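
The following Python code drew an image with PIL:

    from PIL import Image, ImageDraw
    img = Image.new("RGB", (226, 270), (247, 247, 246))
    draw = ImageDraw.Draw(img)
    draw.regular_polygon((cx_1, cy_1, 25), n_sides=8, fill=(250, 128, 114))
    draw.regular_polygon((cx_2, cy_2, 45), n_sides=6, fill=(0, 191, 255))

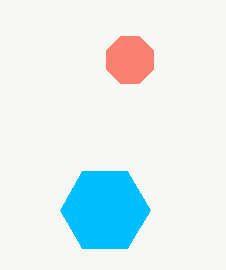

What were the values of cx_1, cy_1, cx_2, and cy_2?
cx_1 = 130; cy_1 = 60; cx_2 = 105; cy_2 = 210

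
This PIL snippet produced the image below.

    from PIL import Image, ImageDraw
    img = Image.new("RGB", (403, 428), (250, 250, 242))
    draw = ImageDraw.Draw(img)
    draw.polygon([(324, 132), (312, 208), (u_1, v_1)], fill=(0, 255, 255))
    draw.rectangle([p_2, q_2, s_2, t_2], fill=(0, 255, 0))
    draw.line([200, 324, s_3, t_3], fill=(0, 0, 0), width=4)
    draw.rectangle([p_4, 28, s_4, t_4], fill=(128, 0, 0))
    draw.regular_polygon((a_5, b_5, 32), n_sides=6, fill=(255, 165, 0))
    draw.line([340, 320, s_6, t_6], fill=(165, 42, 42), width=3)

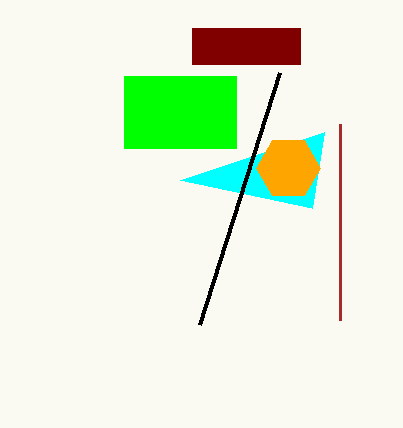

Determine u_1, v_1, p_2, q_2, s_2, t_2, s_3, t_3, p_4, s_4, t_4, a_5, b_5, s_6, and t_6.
u_1 = 180, v_1 = 180, p_2 = 124, q_2 = 76, s_2 = 236, t_2 = 148, s_3 = 280, t_3 = 72, p_4 = 192, s_4 = 300, t_4 = 64, a_5 = 288, b_5 = 168, s_6 = 340, t_6 = 124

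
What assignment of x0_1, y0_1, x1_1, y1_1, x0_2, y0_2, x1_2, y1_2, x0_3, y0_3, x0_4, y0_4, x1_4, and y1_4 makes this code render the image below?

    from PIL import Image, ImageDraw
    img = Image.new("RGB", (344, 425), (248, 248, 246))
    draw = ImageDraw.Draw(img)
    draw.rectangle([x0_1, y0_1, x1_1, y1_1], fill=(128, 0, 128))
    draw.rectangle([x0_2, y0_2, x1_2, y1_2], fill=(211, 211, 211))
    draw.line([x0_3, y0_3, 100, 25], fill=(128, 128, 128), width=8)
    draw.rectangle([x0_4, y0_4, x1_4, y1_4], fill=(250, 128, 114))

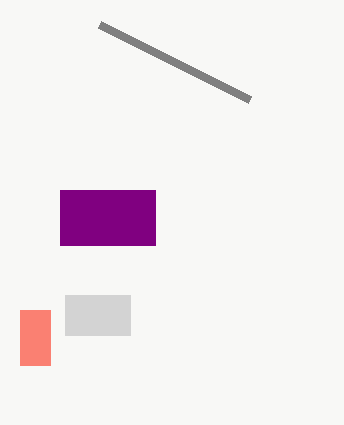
x0_1 = 60
y0_1 = 190
x1_1 = 155
y1_1 = 245
x0_2 = 65
y0_2 = 295
x1_2 = 130
y1_2 = 335
x0_3 = 250
y0_3 = 100
x0_4 = 20
y0_4 = 310
x1_4 = 50
y1_4 = 365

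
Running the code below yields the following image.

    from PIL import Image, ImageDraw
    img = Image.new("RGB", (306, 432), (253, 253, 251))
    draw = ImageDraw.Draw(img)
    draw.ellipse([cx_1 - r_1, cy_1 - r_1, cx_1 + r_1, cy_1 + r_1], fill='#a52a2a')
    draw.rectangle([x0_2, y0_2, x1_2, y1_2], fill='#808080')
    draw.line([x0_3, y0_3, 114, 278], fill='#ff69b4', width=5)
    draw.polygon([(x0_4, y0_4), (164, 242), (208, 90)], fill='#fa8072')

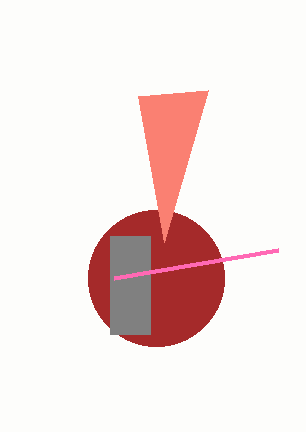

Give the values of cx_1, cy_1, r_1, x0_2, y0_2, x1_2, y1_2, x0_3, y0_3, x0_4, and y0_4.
cx_1 = 156, cy_1 = 278, r_1 = 68, x0_2 = 110, y0_2 = 236, x1_2 = 150, y1_2 = 334, x0_3 = 278, y0_3 = 250, x0_4 = 138, y0_4 = 96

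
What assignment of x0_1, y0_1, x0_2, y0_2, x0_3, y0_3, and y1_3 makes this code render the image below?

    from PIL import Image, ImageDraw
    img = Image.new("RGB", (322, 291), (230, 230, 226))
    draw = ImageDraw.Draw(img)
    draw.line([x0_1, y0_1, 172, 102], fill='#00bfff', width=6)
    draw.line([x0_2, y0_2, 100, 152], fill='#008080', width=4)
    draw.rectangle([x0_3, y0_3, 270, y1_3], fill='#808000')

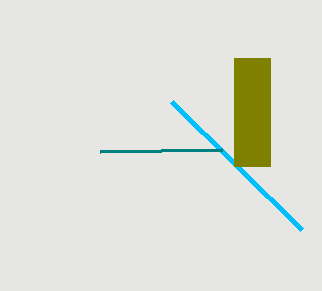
x0_1 = 302, y0_1 = 230, x0_2 = 222, y0_2 = 150, x0_3 = 234, y0_3 = 58, y1_3 = 166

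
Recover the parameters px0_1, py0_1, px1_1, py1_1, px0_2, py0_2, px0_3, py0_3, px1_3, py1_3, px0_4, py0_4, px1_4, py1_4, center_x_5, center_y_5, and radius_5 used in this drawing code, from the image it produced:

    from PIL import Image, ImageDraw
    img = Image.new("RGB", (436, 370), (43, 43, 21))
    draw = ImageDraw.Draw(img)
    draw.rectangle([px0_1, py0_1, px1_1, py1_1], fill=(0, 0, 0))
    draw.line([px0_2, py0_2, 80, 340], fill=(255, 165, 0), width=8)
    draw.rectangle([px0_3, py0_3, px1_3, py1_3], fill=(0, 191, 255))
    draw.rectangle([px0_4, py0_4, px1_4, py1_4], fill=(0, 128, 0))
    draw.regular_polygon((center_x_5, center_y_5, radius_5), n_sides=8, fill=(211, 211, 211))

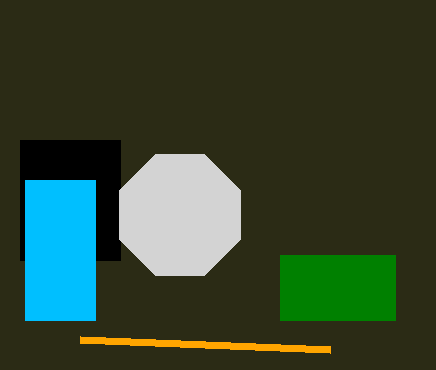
px0_1 = 20, py0_1 = 140, px1_1 = 120, py1_1 = 260, px0_2 = 330, py0_2 = 350, px0_3 = 25, py0_3 = 180, px1_3 = 95, py1_3 = 320, px0_4 = 280, py0_4 = 255, px1_4 = 395, py1_4 = 320, center_x_5 = 180, center_y_5 = 215, radius_5 = 65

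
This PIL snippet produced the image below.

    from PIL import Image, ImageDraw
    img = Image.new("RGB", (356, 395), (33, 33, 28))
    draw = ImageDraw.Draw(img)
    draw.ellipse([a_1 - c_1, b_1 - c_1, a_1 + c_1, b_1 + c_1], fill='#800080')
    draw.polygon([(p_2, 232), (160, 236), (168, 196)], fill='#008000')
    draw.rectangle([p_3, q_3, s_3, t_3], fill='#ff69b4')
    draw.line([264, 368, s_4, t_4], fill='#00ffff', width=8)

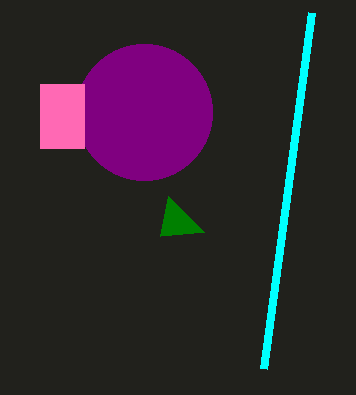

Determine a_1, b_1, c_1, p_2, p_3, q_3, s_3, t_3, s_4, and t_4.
a_1 = 144
b_1 = 112
c_1 = 68
p_2 = 204
p_3 = 40
q_3 = 84
s_3 = 84
t_3 = 148
s_4 = 312
t_4 = 12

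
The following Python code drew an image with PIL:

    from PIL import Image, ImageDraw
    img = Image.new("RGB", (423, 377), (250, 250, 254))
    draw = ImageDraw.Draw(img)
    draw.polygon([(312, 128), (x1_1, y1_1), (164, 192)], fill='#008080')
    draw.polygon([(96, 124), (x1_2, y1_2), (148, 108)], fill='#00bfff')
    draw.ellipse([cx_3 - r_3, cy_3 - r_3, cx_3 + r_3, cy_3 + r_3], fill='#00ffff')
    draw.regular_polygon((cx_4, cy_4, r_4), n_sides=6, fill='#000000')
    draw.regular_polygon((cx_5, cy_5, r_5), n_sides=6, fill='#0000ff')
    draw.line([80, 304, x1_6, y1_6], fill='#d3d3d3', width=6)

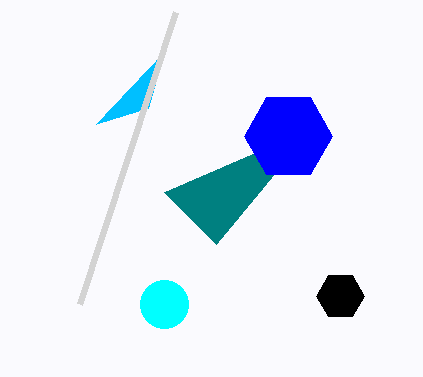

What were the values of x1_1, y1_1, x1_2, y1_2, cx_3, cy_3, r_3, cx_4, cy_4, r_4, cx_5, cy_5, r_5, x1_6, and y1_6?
x1_1 = 216; y1_1 = 244; x1_2 = 164; y1_2 = 52; cx_3 = 164; cy_3 = 304; r_3 = 24; cx_4 = 340; cy_4 = 296; r_4 = 24; cx_5 = 288; cy_5 = 136; r_5 = 44; x1_6 = 176; y1_6 = 12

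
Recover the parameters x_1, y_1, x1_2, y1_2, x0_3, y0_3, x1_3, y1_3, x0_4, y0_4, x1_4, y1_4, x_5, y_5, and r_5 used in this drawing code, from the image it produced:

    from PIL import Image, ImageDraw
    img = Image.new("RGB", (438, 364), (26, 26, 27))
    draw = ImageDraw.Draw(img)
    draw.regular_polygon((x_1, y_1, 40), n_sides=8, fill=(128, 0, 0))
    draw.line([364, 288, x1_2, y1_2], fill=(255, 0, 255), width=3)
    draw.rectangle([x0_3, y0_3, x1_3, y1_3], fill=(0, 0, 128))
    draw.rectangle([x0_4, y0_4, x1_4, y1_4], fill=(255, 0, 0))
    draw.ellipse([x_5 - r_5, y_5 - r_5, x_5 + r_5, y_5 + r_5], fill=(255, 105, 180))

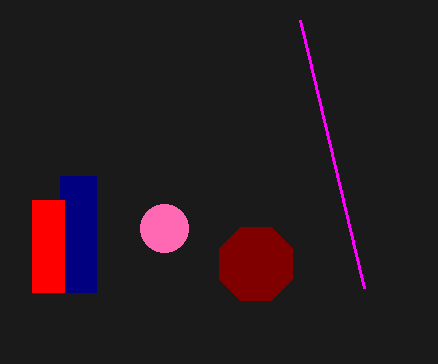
x_1 = 256
y_1 = 264
x1_2 = 300
y1_2 = 20
x0_3 = 60
y0_3 = 176
x1_3 = 96
y1_3 = 292
x0_4 = 32
y0_4 = 200
x1_4 = 64
y1_4 = 292
x_5 = 164
y_5 = 228
r_5 = 24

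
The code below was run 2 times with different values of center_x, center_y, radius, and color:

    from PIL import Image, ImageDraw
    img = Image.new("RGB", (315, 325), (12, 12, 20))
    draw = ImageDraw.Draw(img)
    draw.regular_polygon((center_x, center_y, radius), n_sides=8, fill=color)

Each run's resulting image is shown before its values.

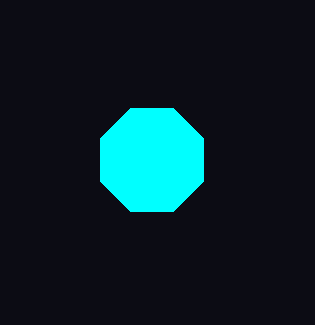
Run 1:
center_x = 152
center_y = 160
radius = 56
color = 'cyan'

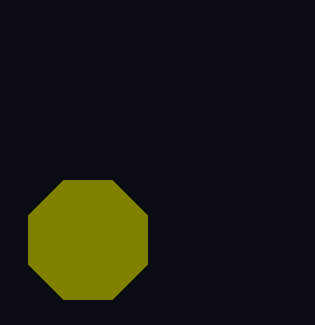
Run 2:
center_x = 88, center_y = 240, radius = 64, color = 'olive'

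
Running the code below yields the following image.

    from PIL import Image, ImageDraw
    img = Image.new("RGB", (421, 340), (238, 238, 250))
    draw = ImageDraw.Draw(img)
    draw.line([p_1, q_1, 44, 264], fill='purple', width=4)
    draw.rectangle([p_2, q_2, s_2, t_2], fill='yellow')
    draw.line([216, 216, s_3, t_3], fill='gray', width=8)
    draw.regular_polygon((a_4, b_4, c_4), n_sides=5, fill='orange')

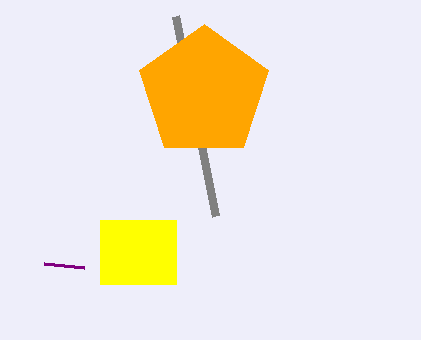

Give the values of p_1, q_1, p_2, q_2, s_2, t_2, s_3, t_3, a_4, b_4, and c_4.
p_1 = 84, q_1 = 268, p_2 = 100, q_2 = 220, s_2 = 176, t_2 = 284, s_3 = 176, t_3 = 16, a_4 = 204, b_4 = 92, c_4 = 68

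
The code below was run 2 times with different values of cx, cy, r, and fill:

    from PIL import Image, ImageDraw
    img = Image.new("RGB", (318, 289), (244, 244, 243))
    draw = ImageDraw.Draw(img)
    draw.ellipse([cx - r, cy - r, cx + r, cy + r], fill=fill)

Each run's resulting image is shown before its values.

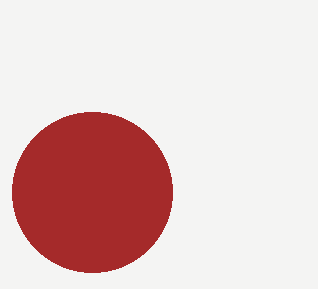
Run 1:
cx = 92
cy = 192
r = 80
fill = 'brown'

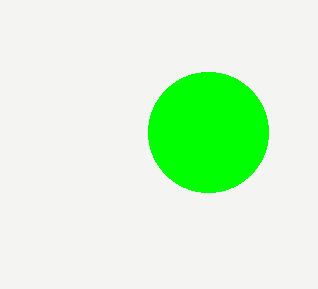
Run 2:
cx = 208, cy = 132, r = 60, fill = 'lime'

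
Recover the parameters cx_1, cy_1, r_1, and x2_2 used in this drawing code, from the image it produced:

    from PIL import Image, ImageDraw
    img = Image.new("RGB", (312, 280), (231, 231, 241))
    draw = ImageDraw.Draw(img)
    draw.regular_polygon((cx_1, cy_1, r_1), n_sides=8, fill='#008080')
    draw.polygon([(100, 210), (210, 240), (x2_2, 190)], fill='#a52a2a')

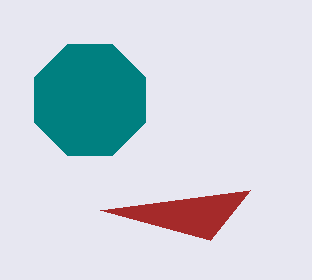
cx_1 = 90; cy_1 = 100; r_1 = 60; x2_2 = 250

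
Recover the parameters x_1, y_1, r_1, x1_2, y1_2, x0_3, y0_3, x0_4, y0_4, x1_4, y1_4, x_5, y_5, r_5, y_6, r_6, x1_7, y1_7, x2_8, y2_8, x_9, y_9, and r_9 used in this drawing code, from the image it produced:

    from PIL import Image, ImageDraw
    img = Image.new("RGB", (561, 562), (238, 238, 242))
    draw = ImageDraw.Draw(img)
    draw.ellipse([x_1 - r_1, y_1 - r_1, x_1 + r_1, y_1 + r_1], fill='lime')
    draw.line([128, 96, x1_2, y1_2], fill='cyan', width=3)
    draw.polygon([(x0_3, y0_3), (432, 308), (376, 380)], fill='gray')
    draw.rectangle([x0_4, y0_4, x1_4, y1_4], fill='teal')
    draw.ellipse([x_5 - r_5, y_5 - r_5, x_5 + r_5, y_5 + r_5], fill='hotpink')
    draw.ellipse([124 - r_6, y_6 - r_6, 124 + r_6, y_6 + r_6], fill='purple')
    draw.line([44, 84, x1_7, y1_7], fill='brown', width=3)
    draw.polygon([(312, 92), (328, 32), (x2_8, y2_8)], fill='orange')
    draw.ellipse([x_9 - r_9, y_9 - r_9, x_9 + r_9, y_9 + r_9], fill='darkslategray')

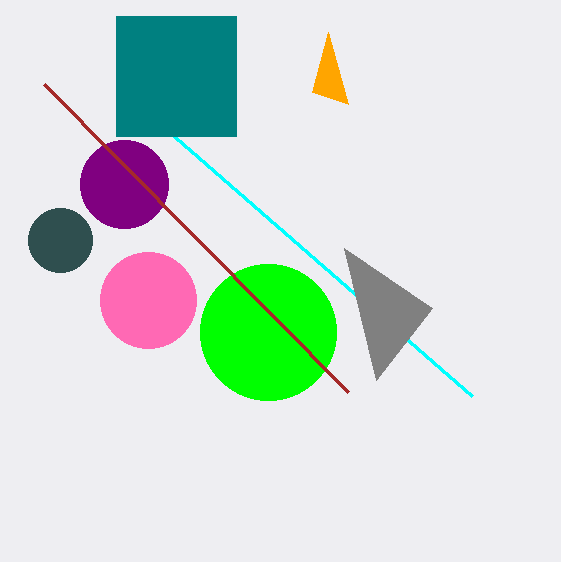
x_1 = 268; y_1 = 332; r_1 = 68; x1_2 = 472; y1_2 = 396; x0_3 = 344; y0_3 = 248; x0_4 = 116; y0_4 = 16; x1_4 = 236; y1_4 = 136; x_5 = 148; y_5 = 300; r_5 = 48; y_6 = 184; r_6 = 44; x1_7 = 348; y1_7 = 392; x2_8 = 348; y2_8 = 104; x_9 = 60; y_9 = 240; r_9 = 32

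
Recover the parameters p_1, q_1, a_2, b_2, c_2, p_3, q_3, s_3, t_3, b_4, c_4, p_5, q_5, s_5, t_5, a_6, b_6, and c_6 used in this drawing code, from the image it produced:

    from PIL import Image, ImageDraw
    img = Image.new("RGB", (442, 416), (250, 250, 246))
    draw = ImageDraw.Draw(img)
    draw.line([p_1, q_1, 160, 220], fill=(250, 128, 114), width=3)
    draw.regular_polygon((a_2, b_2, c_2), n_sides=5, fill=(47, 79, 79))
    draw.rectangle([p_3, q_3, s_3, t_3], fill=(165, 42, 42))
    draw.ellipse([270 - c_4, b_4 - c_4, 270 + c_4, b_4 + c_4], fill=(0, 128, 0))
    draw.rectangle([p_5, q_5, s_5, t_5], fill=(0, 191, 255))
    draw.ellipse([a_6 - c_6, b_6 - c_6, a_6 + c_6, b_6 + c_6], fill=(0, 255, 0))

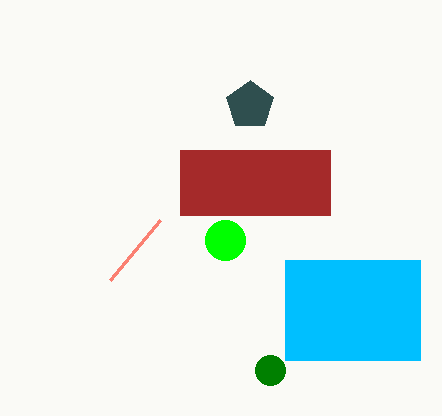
p_1 = 110; q_1 = 280; a_2 = 250; b_2 = 105; c_2 = 25; p_3 = 180; q_3 = 150; s_3 = 330; t_3 = 215; b_4 = 370; c_4 = 15; p_5 = 285; q_5 = 260; s_5 = 420; t_5 = 360; a_6 = 225; b_6 = 240; c_6 = 20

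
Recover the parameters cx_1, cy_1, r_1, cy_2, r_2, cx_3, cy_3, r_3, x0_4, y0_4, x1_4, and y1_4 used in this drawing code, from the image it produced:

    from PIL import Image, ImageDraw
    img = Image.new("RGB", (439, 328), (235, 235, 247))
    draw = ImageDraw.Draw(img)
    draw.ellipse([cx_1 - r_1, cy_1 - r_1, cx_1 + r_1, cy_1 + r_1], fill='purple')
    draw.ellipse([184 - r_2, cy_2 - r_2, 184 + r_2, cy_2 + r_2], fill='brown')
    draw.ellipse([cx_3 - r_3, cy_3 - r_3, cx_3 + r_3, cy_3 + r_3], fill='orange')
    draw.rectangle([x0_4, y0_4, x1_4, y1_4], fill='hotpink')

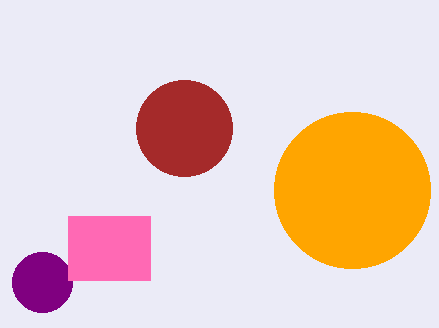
cx_1 = 42, cy_1 = 282, r_1 = 30, cy_2 = 128, r_2 = 48, cx_3 = 352, cy_3 = 190, r_3 = 78, x0_4 = 68, y0_4 = 216, x1_4 = 150, y1_4 = 280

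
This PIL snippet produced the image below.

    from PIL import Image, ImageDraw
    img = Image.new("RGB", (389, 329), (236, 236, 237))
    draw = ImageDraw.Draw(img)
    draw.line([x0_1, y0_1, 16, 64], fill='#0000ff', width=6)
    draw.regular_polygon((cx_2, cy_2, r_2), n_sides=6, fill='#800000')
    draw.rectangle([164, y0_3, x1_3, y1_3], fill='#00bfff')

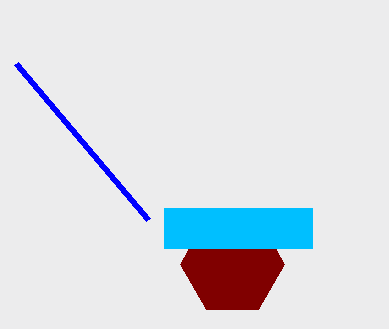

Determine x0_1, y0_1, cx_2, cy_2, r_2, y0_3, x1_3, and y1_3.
x0_1 = 148
y0_1 = 220
cx_2 = 232
cy_2 = 264
r_2 = 52
y0_3 = 208
x1_3 = 312
y1_3 = 248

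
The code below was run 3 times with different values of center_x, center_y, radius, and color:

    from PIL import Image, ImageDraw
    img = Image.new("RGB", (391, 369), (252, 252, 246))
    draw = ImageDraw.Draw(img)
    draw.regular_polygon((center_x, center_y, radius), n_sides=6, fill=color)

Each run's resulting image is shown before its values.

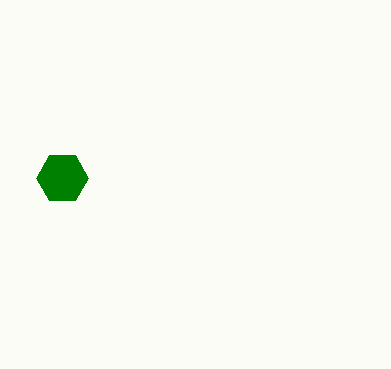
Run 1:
center_x = 62
center_y = 178
radius = 26
color = 'green'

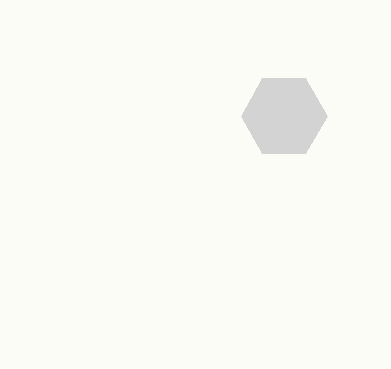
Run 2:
center_x = 284, center_y = 116, radius = 43, color = 'lightgray'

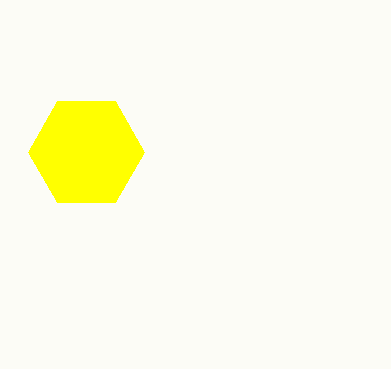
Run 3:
center_x = 86
center_y = 152
radius = 58
color = 'yellow'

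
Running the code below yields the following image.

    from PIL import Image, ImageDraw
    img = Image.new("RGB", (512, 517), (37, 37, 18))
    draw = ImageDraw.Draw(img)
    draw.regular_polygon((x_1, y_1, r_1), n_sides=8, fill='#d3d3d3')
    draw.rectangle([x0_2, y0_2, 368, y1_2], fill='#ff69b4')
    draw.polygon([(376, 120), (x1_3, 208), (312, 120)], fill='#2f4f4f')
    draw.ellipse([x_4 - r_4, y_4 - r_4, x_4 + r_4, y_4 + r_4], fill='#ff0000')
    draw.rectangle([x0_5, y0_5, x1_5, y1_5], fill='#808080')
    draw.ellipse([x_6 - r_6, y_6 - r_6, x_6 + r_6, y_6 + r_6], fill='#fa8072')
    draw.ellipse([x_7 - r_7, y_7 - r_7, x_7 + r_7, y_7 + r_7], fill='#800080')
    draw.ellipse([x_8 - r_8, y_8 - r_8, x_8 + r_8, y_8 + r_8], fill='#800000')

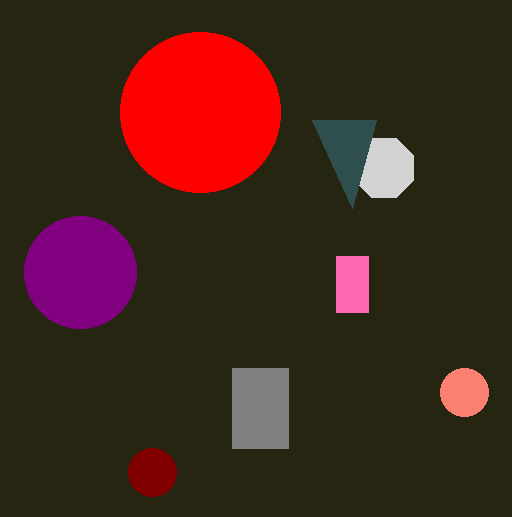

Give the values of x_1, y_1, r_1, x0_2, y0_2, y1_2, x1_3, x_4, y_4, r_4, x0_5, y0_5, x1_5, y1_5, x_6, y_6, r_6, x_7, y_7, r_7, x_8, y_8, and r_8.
x_1 = 384; y_1 = 168; r_1 = 32; x0_2 = 336; y0_2 = 256; y1_2 = 312; x1_3 = 352; x_4 = 200; y_4 = 112; r_4 = 80; x0_5 = 232; y0_5 = 368; x1_5 = 288; y1_5 = 448; x_6 = 464; y_6 = 392; r_6 = 24; x_7 = 80; y_7 = 272; r_7 = 56; x_8 = 152; y_8 = 472; r_8 = 24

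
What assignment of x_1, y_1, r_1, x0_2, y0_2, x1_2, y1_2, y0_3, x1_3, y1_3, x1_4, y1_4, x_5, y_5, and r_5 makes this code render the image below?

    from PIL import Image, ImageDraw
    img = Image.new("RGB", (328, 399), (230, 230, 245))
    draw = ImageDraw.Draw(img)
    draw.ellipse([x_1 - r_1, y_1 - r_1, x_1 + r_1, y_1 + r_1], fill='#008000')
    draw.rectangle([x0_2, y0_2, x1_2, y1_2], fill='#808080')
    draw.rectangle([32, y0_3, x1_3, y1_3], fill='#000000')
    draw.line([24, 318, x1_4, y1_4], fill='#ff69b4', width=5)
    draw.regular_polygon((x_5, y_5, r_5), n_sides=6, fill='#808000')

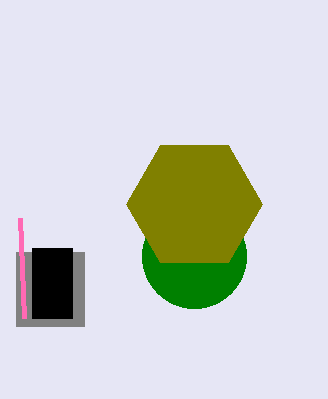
x_1 = 194, y_1 = 256, r_1 = 52, x0_2 = 16, y0_2 = 252, x1_2 = 84, y1_2 = 326, y0_3 = 248, x1_3 = 72, y1_3 = 318, x1_4 = 20, y1_4 = 218, x_5 = 194, y_5 = 204, r_5 = 68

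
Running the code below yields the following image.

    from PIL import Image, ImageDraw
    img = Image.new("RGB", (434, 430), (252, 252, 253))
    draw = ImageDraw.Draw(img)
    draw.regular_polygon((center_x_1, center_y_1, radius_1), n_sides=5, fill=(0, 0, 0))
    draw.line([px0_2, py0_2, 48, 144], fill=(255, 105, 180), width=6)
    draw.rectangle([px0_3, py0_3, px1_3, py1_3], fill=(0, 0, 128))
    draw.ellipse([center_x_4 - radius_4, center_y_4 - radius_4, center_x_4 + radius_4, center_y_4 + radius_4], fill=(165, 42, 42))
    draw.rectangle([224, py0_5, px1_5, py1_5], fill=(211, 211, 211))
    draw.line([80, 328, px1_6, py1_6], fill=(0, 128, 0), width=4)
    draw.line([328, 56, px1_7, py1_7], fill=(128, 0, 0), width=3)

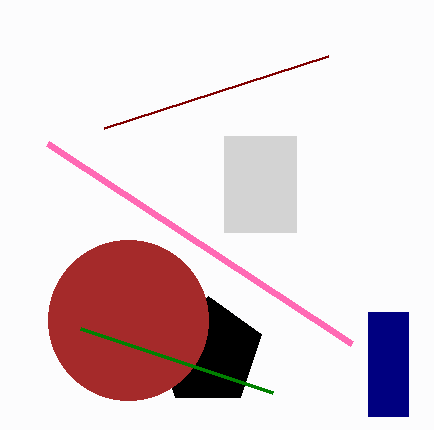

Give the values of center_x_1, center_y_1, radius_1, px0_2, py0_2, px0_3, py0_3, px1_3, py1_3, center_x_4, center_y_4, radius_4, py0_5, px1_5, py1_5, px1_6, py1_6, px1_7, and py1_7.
center_x_1 = 208, center_y_1 = 352, radius_1 = 56, px0_2 = 352, py0_2 = 344, px0_3 = 368, py0_3 = 312, px1_3 = 408, py1_3 = 416, center_x_4 = 128, center_y_4 = 320, radius_4 = 80, py0_5 = 136, px1_5 = 296, py1_5 = 232, px1_6 = 272, py1_6 = 392, px1_7 = 104, py1_7 = 128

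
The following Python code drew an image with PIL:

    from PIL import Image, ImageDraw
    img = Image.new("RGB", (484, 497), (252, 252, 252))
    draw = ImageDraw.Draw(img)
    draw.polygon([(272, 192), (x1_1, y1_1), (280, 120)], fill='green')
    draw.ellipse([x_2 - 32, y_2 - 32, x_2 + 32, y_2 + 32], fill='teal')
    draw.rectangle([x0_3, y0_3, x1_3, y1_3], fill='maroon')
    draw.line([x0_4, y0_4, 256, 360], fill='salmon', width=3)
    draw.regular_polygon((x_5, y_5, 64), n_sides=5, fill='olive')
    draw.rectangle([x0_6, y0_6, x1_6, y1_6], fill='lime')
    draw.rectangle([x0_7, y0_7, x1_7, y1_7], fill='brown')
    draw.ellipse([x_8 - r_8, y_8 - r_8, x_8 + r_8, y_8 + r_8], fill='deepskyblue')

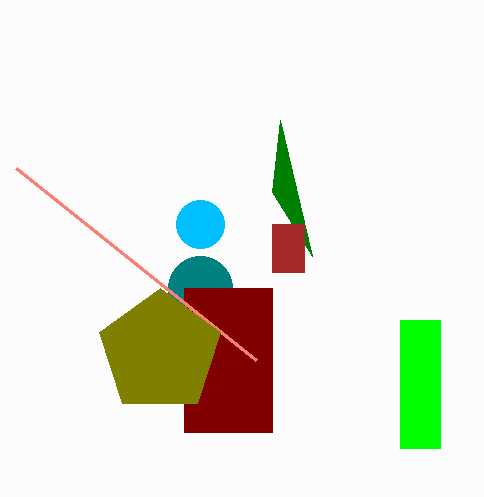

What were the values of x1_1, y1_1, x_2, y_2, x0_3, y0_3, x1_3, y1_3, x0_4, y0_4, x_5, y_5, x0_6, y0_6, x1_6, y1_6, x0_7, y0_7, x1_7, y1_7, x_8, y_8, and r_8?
x1_1 = 312, y1_1 = 256, x_2 = 200, y_2 = 288, x0_3 = 184, y0_3 = 288, x1_3 = 272, y1_3 = 432, x0_4 = 16, y0_4 = 168, x_5 = 160, y_5 = 352, x0_6 = 400, y0_6 = 320, x1_6 = 440, y1_6 = 448, x0_7 = 272, y0_7 = 224, x1_7 = 304, y1_7 = 272, x_8 = 200, y_8 = 224, r_8 = 24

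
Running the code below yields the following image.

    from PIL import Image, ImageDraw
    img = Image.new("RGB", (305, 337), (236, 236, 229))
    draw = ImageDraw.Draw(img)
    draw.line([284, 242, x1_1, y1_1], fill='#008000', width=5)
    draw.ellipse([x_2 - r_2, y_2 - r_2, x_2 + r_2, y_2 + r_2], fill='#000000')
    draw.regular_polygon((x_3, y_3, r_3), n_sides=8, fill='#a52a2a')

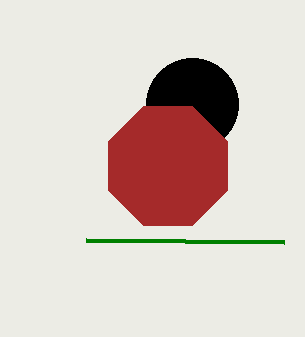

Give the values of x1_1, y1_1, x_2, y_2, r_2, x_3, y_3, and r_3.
x1_1 = 86; y1_1 = 240; x_2 = 192; y_2 = 104; r_2 = 46; x_3 = 168; y_3 = 166; r_3 = 64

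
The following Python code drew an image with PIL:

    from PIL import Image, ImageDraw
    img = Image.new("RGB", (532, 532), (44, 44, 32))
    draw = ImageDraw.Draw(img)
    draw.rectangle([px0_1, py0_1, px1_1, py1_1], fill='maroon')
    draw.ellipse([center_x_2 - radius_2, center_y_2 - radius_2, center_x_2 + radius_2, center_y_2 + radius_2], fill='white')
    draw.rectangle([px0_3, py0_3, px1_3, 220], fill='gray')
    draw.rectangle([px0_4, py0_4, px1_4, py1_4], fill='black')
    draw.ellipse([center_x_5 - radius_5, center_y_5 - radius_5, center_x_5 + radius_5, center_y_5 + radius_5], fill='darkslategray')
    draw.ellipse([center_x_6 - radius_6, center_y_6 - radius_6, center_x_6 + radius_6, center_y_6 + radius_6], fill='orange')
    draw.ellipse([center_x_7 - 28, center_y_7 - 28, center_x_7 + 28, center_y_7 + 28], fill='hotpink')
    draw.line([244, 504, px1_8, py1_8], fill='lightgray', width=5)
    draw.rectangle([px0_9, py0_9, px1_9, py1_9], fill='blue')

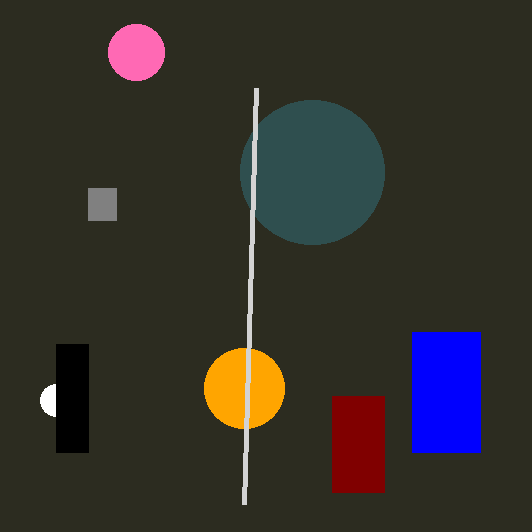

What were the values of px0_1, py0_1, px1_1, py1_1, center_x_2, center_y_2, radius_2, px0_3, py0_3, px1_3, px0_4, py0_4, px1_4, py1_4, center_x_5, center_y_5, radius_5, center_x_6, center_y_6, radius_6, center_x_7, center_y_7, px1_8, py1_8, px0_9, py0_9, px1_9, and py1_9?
px0_1 = 332; py0_1 = 396; px1_1 = 384; py1_1 = 492; center_x_2 = 56; center_y_2 = 400; radius_2 = 16; px0_3 = 88; py0_3 = 188; px1_3 = 116; px0_4 = 56; py0_4 = 344; px1_4 = 88; py1_4 = 452; center_x_5 = 312; center_y_5 = 172; radius_5 = 72; center_x_6 = 244; center_y_6 = 388; radius_6 = 40; center_x_7 = 136; center_y_7 = 52; px1_8 = 256; py1_8 = 88; px0_9 = 412; py0_9 = 332; px1_9 = 480; py1_9 = 452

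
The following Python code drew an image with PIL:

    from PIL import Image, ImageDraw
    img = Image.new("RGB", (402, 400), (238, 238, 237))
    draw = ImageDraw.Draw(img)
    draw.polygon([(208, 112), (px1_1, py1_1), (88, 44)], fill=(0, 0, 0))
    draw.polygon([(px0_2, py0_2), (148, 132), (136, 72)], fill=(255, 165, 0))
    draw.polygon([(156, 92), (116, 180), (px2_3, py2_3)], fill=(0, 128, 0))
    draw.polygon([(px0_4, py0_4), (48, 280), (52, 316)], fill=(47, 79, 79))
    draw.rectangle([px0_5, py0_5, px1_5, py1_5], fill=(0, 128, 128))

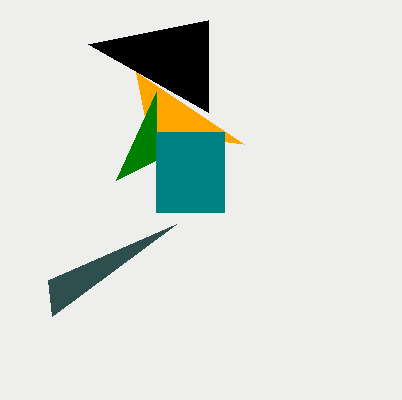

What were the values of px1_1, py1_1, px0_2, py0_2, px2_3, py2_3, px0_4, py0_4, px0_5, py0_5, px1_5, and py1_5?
px1_1 = 208
py1_1 = 20
px0_2 = 244
py0_2 = 144
px2_3 = 156
py2_3 = 160
px0_4 = 176
py0_4 = 224
px0_5 = 156
py0_5 = 132
px1_5 = 224
py1_5 = 212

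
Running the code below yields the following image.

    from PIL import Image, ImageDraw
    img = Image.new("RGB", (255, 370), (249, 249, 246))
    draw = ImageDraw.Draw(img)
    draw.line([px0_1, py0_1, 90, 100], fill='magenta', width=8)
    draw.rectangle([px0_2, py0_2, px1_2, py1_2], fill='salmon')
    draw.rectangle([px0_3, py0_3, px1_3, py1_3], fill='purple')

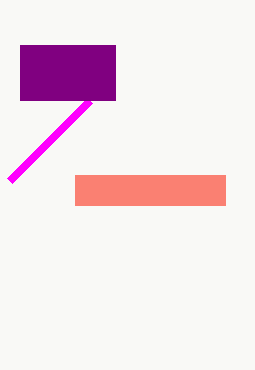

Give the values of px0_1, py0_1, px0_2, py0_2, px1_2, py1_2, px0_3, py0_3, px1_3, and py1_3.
px0_1 = 10
py0_1 = 180
px0_2 = 75
py0_2 = 175
px1_2 = 225
py1_2 = 205
px0_3 = 20
py0_3 = 45
px1_3 = 115
py1_3 = 100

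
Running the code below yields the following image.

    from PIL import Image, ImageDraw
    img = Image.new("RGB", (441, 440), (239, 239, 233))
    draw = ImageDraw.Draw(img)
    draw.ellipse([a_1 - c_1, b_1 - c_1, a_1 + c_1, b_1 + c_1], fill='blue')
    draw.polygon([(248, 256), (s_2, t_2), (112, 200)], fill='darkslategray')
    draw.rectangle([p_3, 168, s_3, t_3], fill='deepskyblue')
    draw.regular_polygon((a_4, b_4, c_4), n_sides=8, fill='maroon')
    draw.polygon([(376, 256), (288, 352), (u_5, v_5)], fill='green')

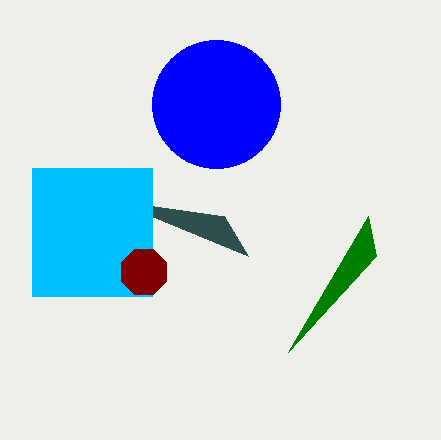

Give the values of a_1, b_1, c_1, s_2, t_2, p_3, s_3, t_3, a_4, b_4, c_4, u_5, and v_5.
a_1 = 216
b_1 = 104
c_1 = 64
s_2 = 224
t_2 = 216
p_3 = 32
s_3 = 152
t_3 = 296
a_4 = 144
b_4 = 272
c_4 = 24
u_5 = 368
v_5 = 216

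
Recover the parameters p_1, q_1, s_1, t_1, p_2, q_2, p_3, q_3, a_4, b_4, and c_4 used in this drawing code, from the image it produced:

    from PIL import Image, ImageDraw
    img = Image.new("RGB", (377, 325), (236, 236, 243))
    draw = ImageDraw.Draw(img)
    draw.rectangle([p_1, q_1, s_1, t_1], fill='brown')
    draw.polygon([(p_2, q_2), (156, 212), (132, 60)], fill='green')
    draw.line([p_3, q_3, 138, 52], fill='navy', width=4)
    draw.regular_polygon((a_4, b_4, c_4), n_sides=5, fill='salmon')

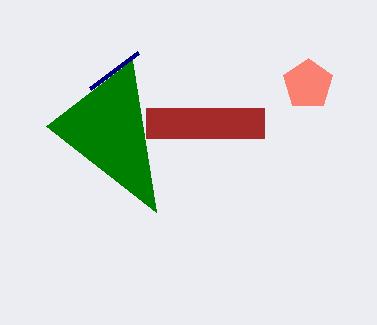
p_1 = 146
q_1 = 108
s_1 = 264
t_1 = 138
p_2 = 46
q_2 = 126
p_3 = 90
q_3 = 88
a_4 = 308
b_4 = 84
c_4 = 26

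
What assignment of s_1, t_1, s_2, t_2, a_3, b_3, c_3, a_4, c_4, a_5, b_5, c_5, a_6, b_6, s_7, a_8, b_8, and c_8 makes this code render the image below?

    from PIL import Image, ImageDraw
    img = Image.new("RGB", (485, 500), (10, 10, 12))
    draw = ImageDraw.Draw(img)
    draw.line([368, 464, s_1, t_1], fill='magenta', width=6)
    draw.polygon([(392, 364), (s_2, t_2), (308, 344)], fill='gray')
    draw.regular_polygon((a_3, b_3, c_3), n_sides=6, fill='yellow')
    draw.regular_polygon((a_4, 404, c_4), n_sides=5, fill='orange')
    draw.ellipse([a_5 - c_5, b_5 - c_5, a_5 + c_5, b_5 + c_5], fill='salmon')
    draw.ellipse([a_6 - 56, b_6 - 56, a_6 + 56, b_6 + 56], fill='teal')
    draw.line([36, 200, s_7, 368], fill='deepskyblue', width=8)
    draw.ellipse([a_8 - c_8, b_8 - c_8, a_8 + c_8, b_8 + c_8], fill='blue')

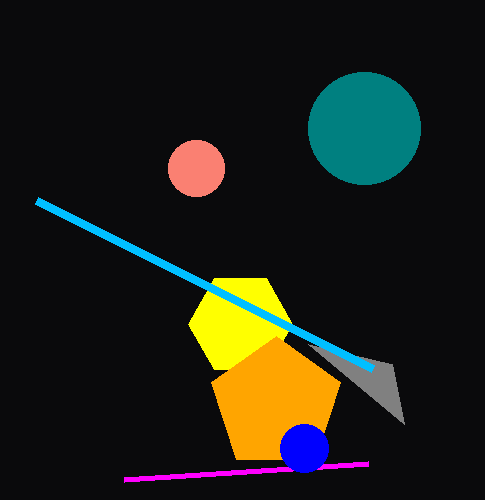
s_1 = 124
t_1 = 480
s_2 = 404
t_2 = 424
a_3 = 240
b_3 = 324
c_3 = 52
a_4 = 276
c_4 = 68
a_5 = 196
b_5 = 168
c_5 = 28
a_6 = 364
b_6 = 128
s_7 = 372
a_8 = 304
b_8 = 448
c_8 = 24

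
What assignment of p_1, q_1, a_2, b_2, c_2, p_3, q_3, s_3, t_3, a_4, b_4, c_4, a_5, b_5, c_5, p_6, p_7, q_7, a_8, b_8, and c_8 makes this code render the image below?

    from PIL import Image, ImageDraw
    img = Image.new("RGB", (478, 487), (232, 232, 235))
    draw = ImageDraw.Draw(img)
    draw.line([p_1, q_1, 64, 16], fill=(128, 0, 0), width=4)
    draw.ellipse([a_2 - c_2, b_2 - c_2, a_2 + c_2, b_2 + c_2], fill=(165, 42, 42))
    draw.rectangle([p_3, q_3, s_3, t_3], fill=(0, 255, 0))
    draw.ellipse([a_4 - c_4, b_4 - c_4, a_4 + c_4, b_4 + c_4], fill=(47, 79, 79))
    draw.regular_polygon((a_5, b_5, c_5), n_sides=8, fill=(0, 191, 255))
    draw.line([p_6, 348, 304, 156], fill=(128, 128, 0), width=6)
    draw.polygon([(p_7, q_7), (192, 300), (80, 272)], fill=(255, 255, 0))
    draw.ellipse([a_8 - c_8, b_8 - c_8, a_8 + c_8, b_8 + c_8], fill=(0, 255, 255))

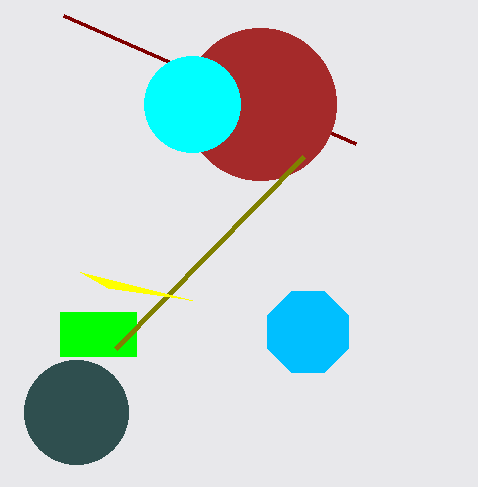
p_1 = 356, q_1 = 144, a_2 = 260, b_2 = 104, c_2 = 76, p_3 = 60, q_3 = 312, s_3 = 136, t_3 = 356, a_4 = 76, b_4 = 412, c_4 = 52, a_5 = 308, b_5 = 332, c_5 = 44, p_6 = 116, p_7 = 108, q_7 = 288, a_8 = 192, b_8 = 104, c_8 = 48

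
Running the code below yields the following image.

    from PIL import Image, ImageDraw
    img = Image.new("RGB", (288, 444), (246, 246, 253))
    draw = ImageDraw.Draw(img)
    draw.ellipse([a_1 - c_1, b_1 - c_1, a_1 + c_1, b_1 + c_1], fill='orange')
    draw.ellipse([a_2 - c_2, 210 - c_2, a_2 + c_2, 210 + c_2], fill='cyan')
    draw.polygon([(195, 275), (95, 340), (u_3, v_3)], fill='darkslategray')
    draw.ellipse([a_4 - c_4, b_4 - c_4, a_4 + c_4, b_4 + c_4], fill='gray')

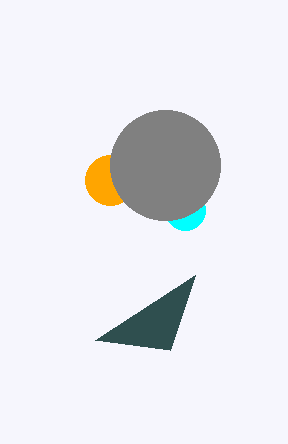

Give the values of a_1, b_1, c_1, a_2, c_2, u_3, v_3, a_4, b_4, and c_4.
a_1 = 110, b_1 = 180, c_1 = 25, a_2 = 185, c_2 = 20, u_3 = 170, v_3 = 350, a_4 = 165, b_4 = 165, c_4 = 55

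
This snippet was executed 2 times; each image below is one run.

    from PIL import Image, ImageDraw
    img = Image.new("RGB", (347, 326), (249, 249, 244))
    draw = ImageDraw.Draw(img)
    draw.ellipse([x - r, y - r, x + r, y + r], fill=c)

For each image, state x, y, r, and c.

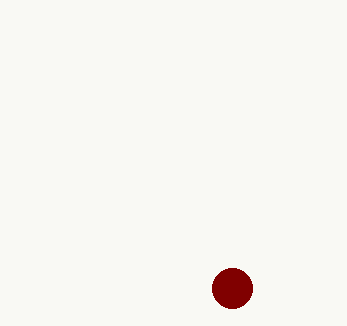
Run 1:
x = 232
y = 288
r = 20
c = 'maroon'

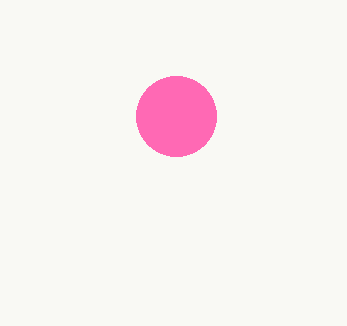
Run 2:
x = 176; y = 116; r = 40; c = 'hotpink'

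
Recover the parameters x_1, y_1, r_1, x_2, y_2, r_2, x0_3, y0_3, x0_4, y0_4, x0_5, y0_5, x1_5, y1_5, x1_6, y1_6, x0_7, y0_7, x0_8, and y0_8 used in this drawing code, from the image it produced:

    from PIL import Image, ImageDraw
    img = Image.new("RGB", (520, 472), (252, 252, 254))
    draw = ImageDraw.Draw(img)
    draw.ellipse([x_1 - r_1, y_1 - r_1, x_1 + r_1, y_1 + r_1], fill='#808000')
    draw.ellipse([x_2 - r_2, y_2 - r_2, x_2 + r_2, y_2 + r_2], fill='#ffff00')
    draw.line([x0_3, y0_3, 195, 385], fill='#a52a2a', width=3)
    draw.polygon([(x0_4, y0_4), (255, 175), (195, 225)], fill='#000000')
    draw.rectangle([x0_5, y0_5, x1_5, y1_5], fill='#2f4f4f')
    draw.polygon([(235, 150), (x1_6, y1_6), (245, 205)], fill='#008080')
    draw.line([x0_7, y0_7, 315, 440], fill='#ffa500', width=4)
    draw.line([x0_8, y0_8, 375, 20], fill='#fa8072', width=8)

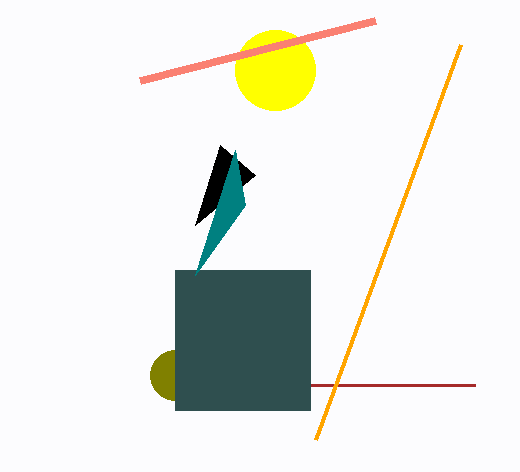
x_1 = 175, y_1 = 375, r_1 = 25, x_2 = 275, y_2 = 70, r_2 = 40, x0_3 = 475, y0_3 = 385, x0_4 = 220, y0_4 = 145, x0_5 = 175, y0_5 = 270, x1_5 = 310, y1_5 = 410, x1_6 = 195, y1_6 = 275, x0_7 = 460, y0_7 = 45, x0_8 = 140, y0_8 = 80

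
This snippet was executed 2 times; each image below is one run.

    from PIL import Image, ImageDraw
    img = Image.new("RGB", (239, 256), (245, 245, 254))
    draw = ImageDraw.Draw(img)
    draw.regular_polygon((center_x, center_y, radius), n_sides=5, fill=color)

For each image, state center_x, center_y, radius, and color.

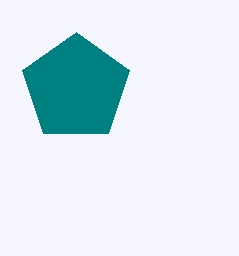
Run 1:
center_x = 76
center_y = 88
radius = 56
color = 'teal'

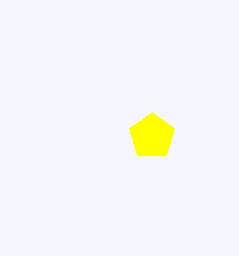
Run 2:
center_x = 152; center_y = 136; radius = 24; color = 'yellow'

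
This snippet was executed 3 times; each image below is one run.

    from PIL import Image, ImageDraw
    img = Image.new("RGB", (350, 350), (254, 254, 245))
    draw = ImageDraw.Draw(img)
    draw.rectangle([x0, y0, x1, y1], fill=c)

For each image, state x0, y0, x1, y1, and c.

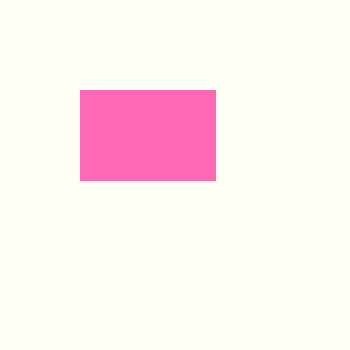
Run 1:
x0 = 80
y0 = 90
x1 = 215
y1 = 180
c = 'hotpink'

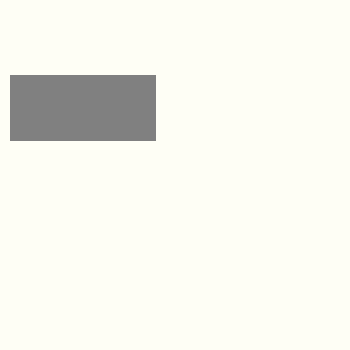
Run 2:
x0 = 10, y0 = 75, x1 = 155, y1 = 140, c = 'gray'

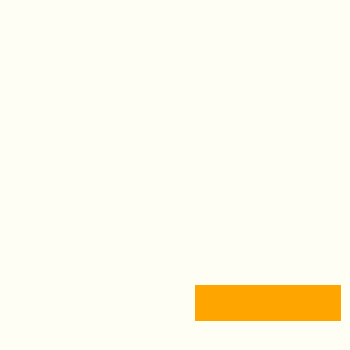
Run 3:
x0 = 195
y0 = 285
x1 = 340
y1 = 320
c = 'orange'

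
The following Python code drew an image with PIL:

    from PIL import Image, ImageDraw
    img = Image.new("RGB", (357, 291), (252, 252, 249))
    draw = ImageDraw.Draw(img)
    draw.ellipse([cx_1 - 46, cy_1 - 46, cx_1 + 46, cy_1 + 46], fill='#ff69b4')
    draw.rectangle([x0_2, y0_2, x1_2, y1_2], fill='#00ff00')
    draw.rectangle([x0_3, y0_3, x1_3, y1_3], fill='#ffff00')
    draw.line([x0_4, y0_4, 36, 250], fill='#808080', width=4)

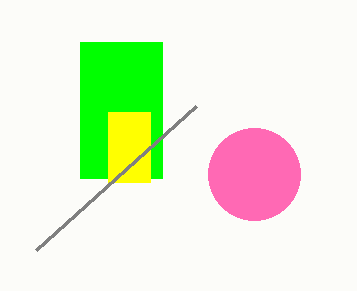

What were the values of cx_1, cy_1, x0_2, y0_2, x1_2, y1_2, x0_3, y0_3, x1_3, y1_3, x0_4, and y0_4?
cx_1 = 254, cy_1 = 174, x0_2 = 80, y0_2 = 42, x1_2 = 162, y1_2 = 178, x0_3 = 108, y0_3 = 112, x1_3 = 150, y1_3 = 182, x0_4 = 196, y0_4 = 106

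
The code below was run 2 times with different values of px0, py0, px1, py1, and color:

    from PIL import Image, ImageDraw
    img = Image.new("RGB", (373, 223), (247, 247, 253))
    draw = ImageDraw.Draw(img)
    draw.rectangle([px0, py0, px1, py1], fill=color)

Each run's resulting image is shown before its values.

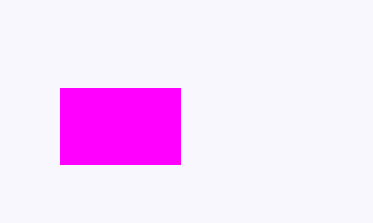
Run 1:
px0 = 60, py0 = 88, px1 = 180, py1 = 164, color = 'magenta'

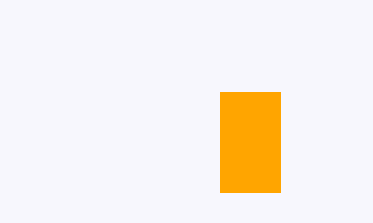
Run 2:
px0 = 220
py0 = 92
px1 = 280
py1 = 192
color = 'orange'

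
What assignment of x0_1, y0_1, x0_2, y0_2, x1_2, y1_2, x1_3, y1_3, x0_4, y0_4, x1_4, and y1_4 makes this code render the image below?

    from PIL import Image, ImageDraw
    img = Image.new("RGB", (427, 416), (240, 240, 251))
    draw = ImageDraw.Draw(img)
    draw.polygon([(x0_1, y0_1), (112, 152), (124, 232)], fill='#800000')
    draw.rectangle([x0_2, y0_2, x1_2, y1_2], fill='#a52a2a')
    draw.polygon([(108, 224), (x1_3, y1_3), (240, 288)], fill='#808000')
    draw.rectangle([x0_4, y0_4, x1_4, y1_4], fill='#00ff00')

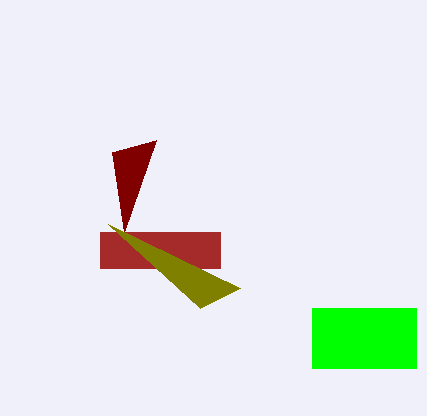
x0_1 = 156, y0_1 = 140, x0_2 = 100, y0_2 = 232, x1_2 = 220, y1_2 = 268, x1_3 = 200, y1_3 = 308, x0_4 = 312, y0_4 = 308, x1_4 = 416, y1_4 = 368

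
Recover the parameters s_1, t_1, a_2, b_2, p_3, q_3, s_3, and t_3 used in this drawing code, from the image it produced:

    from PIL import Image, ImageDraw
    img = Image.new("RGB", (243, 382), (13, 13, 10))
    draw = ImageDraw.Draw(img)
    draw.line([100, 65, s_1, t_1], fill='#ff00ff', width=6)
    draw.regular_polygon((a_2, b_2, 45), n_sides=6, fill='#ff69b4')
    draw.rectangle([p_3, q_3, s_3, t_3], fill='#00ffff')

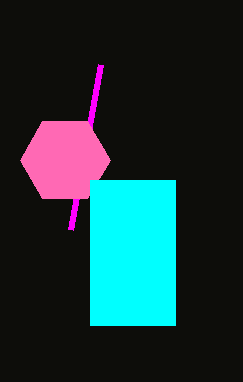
s_1 = 70
t_1 = 230
a_2 = 65
b_2 = 160
p_3 = 90
q_3 = 180
s_3 = 175
t_3 = 325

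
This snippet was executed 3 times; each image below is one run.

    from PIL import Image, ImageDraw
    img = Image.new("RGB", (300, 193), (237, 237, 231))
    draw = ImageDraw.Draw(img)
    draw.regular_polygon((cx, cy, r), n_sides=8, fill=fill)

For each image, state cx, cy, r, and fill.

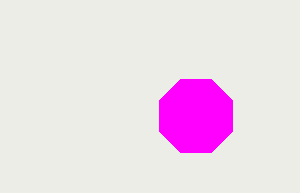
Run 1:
cx = 196
cy = 116
r = 40
fill = 'magenta'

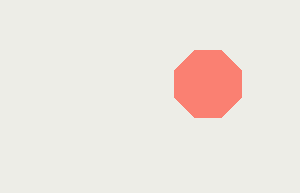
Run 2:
cx = 208, cy = 84, r = 36, fill = 'salmon'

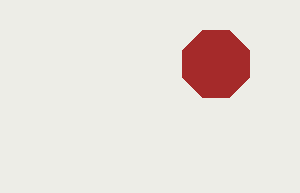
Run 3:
cx = 216, cy = 64, r = 36, fill = 'brown'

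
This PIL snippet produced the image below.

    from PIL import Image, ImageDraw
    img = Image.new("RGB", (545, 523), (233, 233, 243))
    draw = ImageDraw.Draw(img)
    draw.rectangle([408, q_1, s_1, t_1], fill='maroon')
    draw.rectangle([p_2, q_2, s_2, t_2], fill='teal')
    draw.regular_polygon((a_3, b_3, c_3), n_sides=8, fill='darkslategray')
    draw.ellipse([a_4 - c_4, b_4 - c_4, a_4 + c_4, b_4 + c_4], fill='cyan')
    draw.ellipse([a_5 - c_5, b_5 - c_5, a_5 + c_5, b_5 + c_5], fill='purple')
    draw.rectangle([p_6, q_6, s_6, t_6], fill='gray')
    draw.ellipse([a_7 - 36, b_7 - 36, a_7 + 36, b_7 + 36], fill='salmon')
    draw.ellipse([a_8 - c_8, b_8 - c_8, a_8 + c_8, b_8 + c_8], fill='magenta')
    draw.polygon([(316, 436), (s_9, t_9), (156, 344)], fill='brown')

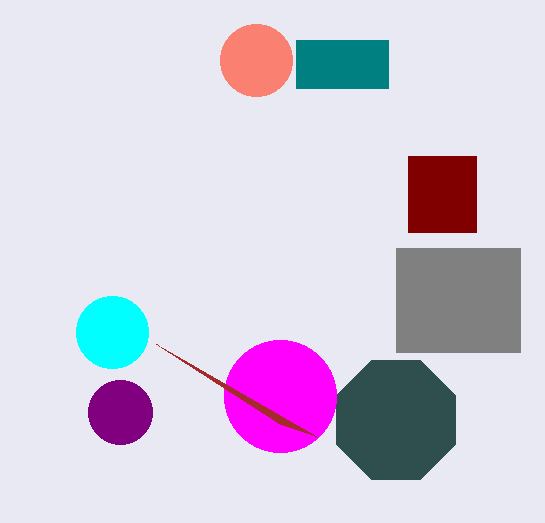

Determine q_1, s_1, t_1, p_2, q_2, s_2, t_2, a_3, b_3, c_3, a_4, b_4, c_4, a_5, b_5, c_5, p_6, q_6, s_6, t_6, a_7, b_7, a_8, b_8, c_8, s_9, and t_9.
q_1 = 156; s_1 = 476; t_1 = 232; p_2 = 296; q_2 = 40; s_2 = 388; t_2 = 88; a_3 = 396; b_3 = 420; c_3 = 64; a_4 = 112; b_4 = 332; c_4 = 36; a_5 = 120; b_5 = 412; c_5 = 32; p_6 = 396; q_6 = 248; s_6 = 520; t_6 = 352; a_7 = 256; b_7 = 60; a_8 = 280; b_8 = 396; c_8 = 56; s_9 = 280; t_9 = 424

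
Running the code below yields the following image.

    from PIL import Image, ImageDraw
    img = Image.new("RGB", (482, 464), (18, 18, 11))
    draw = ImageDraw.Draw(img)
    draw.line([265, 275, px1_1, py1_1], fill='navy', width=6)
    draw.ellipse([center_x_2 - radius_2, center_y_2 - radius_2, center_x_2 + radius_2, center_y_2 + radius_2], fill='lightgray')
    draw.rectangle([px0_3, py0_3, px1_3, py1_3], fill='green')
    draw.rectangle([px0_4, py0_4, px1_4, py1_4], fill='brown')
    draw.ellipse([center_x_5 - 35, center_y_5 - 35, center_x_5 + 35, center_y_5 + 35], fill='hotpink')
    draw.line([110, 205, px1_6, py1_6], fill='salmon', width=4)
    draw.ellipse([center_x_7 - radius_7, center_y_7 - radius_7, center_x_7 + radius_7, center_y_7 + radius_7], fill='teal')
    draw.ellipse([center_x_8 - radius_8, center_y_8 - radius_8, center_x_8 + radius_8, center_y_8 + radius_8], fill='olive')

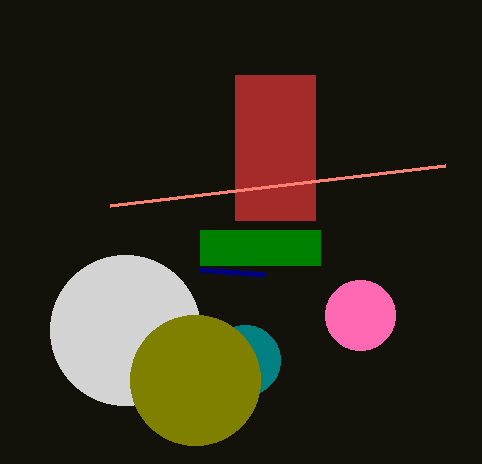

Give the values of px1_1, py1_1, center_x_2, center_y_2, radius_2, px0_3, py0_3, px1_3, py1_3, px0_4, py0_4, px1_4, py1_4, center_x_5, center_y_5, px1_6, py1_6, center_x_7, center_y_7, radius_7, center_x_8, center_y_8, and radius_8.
px1_1 = 200, py1_1 = 270, center_x_2 = 125, center_y_2 = 330, radius_2 = 75, px0_3 = 200, py0_3 = 230, px1_3 = 320, py1_3 = 265, px0_4 = 235, py0_4 = 75, px1_4 = 315, py1_4 = 220, center_x_5 = 360, center_y_5 = 315, px1_6 = 445, py1_6 = 165, center_x_7 = 245, center_y_7 = 360, radius_7 = 35, center_x_8 = 195, center_y_8 = 380, radius_8 = 65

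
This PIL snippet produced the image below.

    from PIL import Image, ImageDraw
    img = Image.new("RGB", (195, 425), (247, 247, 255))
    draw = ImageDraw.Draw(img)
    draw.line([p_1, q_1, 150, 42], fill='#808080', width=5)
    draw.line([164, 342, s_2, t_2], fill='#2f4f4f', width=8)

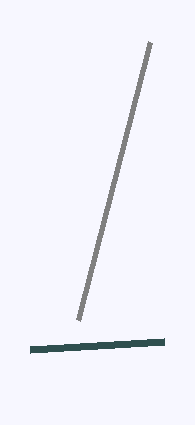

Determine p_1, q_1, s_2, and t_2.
p_1 = 78; q_1 = 320; s_2 = 30; t_2 = 350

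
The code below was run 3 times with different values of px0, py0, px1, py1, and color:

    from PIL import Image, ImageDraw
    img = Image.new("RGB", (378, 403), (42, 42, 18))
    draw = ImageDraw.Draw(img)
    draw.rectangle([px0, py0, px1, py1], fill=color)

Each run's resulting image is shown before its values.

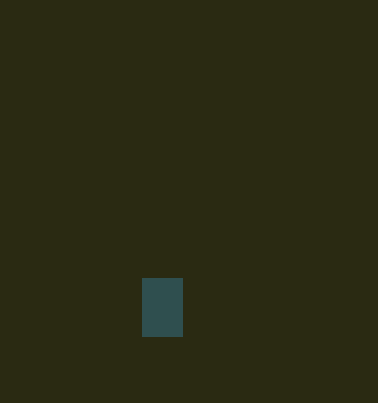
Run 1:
px0 = 142, py0 = 278, px1 = 182, py1 = 336, color = 'darkslategray'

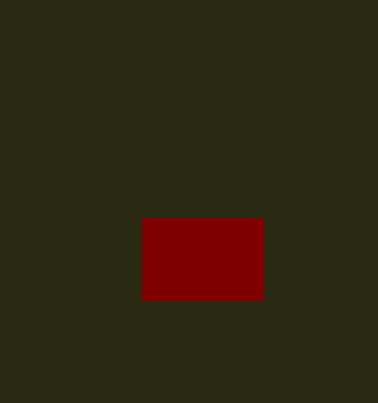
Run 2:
px0 = 142, py0 = 218, px1 = 262, py1 = 300, color = 'maroon'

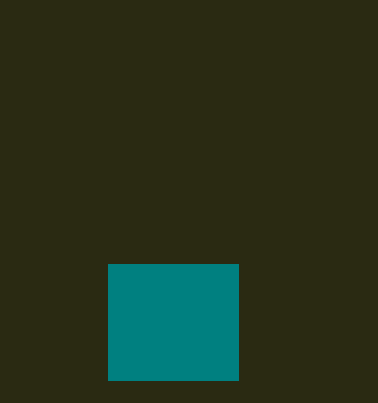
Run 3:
px0 = 108
py0 = 264
px1 = 238
py1 = 380
color = 'teal'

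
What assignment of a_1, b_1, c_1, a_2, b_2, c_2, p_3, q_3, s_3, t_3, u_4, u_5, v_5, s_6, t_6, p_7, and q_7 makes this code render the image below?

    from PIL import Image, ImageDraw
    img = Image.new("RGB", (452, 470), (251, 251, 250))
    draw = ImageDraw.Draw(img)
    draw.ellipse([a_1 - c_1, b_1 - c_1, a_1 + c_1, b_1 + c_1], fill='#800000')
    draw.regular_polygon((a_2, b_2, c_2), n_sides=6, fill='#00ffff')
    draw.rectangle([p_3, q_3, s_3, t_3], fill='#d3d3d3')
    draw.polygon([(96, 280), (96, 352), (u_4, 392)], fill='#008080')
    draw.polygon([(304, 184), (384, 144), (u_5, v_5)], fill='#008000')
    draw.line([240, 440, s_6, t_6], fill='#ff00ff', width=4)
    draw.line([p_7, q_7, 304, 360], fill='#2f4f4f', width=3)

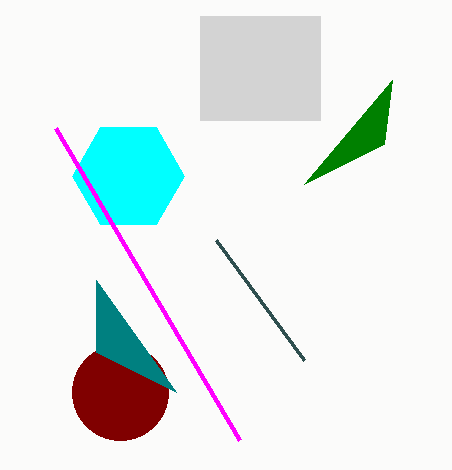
a_1 = 120
b_1 = 392
c_1 = 48
a_2 = 128
b_2 = 176
c_2 = 56
p_3 = 200
q_3 = 16
s_3 = 320
t_3 = 120
u_4 = 176
u_5 = 392
v_5 = 80
s_6 = 56
t_6 = 128
p_7 = 216
q_7 = 240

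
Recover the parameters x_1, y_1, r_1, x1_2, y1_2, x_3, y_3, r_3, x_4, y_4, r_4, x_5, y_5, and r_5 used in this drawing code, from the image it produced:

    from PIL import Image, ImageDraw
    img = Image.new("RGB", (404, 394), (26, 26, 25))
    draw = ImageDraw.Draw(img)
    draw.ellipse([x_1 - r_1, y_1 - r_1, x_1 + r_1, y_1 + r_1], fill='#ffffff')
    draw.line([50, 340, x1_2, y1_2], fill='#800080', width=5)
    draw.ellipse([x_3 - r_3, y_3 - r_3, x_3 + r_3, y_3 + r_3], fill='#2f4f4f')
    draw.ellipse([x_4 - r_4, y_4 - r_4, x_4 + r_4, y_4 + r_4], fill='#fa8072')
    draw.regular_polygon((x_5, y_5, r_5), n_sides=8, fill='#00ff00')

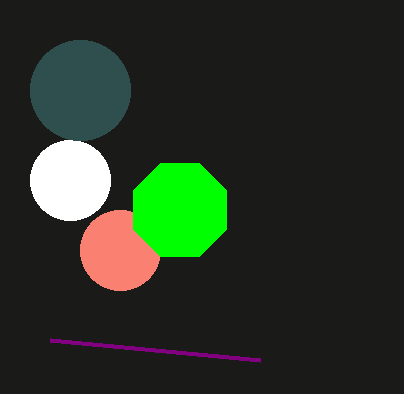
x_1 = 70, y_1 = 180, r_1 = 40, x1_2 = 260, y1_2 = 360, x_3 = 80, y_3 = 90, r_3 = 50, x_4 = 120, y_4 = 250, r_4 = 40, x_5 = 180, y_5 = 210, r_5 = 50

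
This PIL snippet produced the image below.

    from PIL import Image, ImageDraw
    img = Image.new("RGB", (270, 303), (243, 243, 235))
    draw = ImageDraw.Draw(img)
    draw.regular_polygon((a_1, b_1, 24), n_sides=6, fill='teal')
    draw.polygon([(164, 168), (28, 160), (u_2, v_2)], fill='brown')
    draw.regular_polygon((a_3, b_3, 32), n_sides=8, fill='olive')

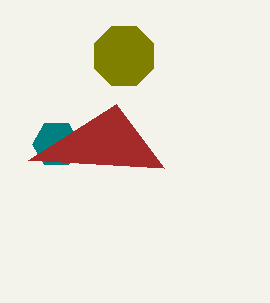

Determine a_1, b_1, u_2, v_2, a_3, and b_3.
a_1 = 56, b_1 = 144, u_2 = 116, v_2 = 104, a_3 = 124, b_3 = 56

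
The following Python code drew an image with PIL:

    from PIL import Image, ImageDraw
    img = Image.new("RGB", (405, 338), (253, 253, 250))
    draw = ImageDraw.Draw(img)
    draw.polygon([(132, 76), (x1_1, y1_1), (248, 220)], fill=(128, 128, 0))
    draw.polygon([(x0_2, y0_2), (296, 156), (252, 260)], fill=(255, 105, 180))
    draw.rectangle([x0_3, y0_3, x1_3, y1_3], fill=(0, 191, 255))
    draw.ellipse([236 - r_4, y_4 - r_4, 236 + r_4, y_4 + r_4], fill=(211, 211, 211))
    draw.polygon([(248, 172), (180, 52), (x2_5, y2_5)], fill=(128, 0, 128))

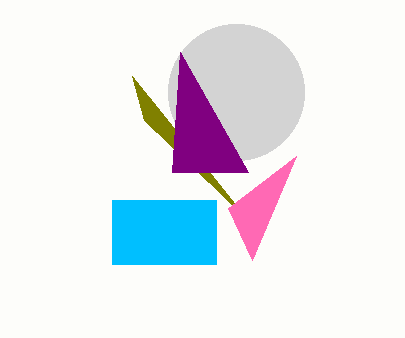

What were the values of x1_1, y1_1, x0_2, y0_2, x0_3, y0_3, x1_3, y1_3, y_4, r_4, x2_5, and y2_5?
x1_1 = 144
y1_1 = 120
x0_2 = 228
y0_2 = 208
x0_3 = 112
y0_3 = 200
x1_3 = 216
y1_3 = 264
y_4 = 92
r_4 = 68
x2_5 = 172
y2_5 = 172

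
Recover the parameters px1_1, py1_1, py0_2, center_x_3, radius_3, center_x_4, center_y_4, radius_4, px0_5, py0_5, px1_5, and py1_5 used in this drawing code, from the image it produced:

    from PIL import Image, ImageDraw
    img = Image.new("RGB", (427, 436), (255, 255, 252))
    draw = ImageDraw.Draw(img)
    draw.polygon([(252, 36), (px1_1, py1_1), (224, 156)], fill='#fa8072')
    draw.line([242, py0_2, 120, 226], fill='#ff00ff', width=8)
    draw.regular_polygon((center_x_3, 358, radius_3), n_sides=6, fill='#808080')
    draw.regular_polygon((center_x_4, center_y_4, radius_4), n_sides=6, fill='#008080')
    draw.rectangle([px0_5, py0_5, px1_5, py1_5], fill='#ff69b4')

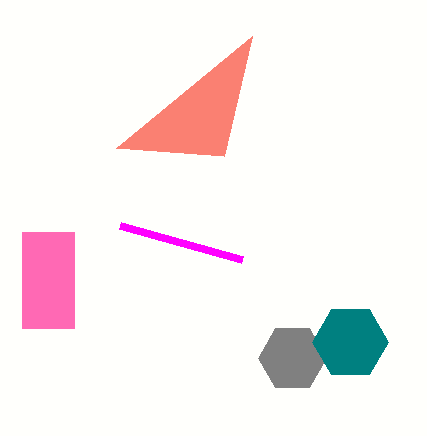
px1_1 = 116; py1_1 = 148; py0_2 = 260; center_x_3 = 292; radius_3 = 34; center_x_4 = 350; center_y_4 = 342; radius_4 = 38; px0_5 = 22; py0_5 = 232; px1_5 = 74; py1_5 = 328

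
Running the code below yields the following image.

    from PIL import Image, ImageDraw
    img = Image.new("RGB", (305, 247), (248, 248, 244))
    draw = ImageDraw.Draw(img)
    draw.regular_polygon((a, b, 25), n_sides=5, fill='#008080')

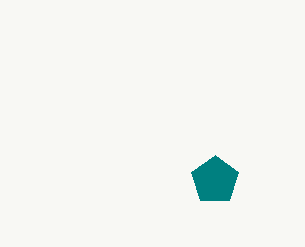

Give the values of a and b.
a = 215, b = 180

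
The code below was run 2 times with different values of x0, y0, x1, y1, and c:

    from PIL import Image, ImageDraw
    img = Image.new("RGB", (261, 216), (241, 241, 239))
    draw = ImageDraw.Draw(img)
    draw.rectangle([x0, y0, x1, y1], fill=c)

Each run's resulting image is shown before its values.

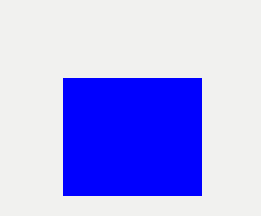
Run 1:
x0 = 63
y0 = 78
x1 = 201
y1 = 195
c = 'blue'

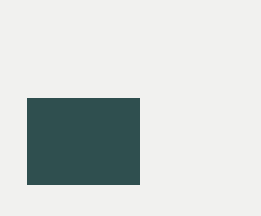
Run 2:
x0 = 27, y0 = 98, x1 = 139, y1 = 184, c = 'darkslategray'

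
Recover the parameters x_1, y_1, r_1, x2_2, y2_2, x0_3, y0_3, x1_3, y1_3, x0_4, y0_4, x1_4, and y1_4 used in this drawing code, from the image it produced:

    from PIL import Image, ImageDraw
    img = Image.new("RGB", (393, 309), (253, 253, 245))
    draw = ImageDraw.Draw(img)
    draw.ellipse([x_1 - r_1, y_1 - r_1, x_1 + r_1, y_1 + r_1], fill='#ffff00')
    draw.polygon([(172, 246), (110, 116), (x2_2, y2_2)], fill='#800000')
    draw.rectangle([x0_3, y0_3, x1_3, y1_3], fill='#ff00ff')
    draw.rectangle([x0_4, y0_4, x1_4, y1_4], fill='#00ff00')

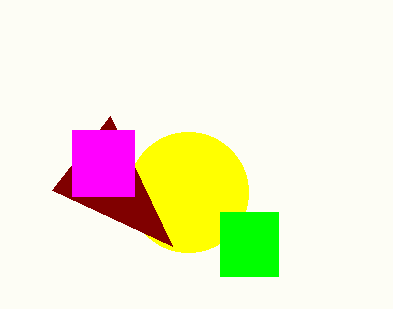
x_1 = 188; y_1 = 192; r_1 = 60; x2_2 = 52; y2_2 = 190; x0_3 = 72; y0_3 = 130; x1_3 = 134; y1_3 = 196; x0_4 = 220; y0_4 = 212; x1_4 = 278; y1_4 = 276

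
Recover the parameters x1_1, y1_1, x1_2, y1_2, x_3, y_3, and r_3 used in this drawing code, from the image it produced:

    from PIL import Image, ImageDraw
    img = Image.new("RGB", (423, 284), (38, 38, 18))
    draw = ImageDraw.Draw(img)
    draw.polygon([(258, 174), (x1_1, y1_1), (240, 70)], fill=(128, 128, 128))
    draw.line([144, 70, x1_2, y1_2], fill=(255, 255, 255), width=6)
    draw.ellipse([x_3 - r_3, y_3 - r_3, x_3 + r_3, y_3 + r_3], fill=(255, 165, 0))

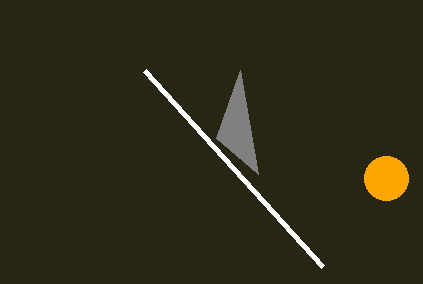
x1_1 = 216; y1_1 = 138; x1_2 = 322; y1_2 = 266; x_3 = 386; y_3 = 178; r_3 = 22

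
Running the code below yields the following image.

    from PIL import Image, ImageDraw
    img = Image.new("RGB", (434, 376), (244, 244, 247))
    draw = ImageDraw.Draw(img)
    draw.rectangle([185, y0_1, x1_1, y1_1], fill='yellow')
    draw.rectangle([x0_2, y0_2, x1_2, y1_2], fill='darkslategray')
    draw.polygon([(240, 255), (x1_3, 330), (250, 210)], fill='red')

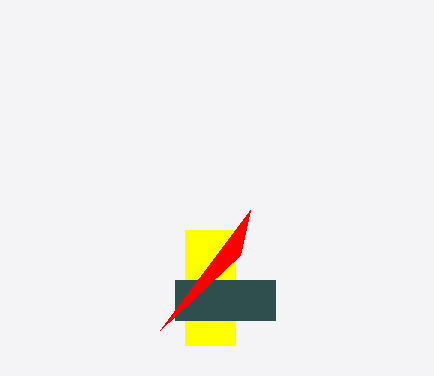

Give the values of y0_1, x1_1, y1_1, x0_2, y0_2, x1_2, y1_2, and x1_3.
y0_1 = 230; x1_1 = 235; y1_1 = 345; x0_2 = 175; y0_2 = 280; x1_2 = 275; y1_2 = 320; x1_3 = 160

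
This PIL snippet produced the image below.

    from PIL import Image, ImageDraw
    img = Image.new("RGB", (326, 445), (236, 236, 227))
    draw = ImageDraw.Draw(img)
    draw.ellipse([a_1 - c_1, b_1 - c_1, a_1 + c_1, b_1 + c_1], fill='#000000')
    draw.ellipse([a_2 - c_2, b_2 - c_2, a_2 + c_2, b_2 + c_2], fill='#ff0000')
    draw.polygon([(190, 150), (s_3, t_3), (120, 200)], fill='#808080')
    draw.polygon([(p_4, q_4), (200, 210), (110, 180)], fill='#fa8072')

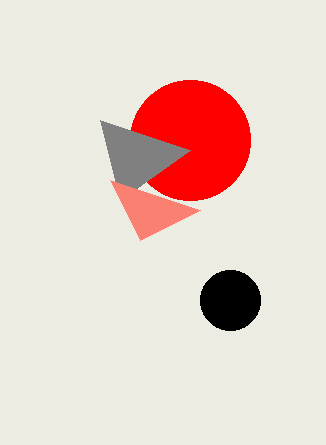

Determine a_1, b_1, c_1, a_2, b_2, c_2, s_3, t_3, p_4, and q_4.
a_1 = 230
b_1 = 300
c_1 = 30
a_2 = 190
b_2 = 140
c_2 = 60
s_3 = 100
t_3 = 120
p_4 = 140
q_4 = 240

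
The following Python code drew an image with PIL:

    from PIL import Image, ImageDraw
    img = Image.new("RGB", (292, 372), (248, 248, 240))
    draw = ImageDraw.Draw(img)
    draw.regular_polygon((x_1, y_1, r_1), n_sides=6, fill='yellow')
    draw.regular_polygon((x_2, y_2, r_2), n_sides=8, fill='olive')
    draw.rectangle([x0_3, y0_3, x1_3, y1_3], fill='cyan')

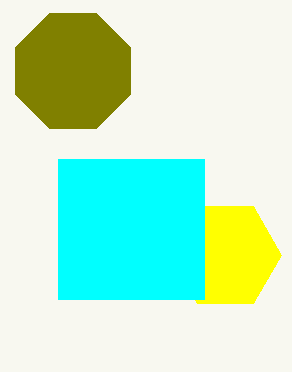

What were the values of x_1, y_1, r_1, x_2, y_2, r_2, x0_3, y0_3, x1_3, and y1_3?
x_1 = 225
y_1 = 255
r_1 = 56
x_2 = 73
y_2 = 71
r_2 = 62
x0_3 = 58
y0_3 = 159
x1_3 = 204
y1_3 = 299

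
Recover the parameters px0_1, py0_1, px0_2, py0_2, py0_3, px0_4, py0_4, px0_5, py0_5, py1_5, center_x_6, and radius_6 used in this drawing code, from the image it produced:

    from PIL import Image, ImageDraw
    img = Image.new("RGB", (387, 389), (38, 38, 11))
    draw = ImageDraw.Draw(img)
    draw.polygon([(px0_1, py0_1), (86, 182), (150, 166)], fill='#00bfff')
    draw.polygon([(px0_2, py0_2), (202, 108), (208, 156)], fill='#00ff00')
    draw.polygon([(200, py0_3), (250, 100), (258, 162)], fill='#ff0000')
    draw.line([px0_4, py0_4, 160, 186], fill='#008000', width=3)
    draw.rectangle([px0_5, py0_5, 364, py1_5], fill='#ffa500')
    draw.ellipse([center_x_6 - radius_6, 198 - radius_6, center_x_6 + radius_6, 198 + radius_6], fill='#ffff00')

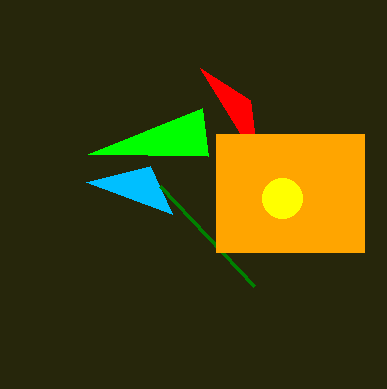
px0_1 = 172; py0_1 = 214; px0_2 = 88; py0_2 = 154; py0_3 = 68; px0_4 = 254; py0_4 = 286; px0_5 = 216; py0_5 = 134; py1_5 = 252; center_x_6 = 282; radius_6 = 20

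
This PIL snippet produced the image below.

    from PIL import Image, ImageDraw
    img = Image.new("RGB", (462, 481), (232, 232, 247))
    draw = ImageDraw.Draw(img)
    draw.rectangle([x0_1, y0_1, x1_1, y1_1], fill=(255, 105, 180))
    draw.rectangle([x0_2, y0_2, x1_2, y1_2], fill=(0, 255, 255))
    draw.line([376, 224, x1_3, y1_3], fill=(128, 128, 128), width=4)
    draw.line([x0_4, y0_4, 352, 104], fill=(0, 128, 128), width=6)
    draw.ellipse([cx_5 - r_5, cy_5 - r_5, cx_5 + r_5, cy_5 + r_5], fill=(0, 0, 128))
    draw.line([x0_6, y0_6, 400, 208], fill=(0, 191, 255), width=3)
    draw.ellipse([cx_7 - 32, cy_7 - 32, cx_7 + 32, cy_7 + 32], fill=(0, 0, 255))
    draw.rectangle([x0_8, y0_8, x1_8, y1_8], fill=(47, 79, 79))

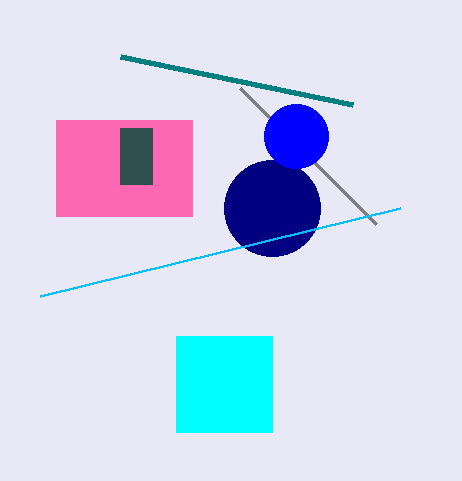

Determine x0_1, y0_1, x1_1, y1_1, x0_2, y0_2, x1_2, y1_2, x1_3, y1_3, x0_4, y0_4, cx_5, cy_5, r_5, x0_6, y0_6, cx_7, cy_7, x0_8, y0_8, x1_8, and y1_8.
x0_1 = 56; y0_1 = 120; x1_1 = 192; y1_1 = 216; x0_2 = 176; y0_2 = 336; x1_2 = 272; y1_2 = 432; x1_3 = 240; y1_3 = 88; x0_4 = 120; y0_4 = 56; cx_5 = 272; cy_5 = 208; r_5 = 48; x0_6 = 40; y0_6 = 296; cx_7 = 296; cy_7 = 136; x0_8 = 120; y0_8 = 128; x1_8 = 152; y1_8 = 184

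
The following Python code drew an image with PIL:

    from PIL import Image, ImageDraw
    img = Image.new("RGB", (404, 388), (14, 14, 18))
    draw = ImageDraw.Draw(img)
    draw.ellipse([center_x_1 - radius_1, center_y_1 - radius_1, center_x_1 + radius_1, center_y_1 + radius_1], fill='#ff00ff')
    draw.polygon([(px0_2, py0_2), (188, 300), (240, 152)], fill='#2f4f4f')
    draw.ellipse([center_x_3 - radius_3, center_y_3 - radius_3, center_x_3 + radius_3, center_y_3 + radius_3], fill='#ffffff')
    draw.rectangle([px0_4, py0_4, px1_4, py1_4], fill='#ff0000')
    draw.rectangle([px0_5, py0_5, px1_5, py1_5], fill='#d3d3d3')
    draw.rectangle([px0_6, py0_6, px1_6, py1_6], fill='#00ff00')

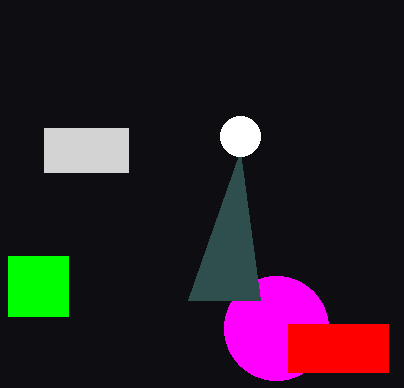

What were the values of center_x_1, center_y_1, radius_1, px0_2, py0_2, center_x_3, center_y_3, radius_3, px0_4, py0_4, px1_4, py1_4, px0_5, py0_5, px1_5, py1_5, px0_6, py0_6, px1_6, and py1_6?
center_x_1 = 276; center_y_1 = 328; radius_1 = 52; px0_2 = 260; py0_2 = 300; center_x_3 = 240; center_y_3 = 136; radius_3 = 20; px0_4 = 288; py0_4 = 324; px1_4 = 388; py1_4 = 372; px0_5 = 44; py0_5 = 128; px1_5 = 128; py1_5 = 172; px0_6 = 8; py0_6 = 256; px1_6 = 68; py1_6 = 316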